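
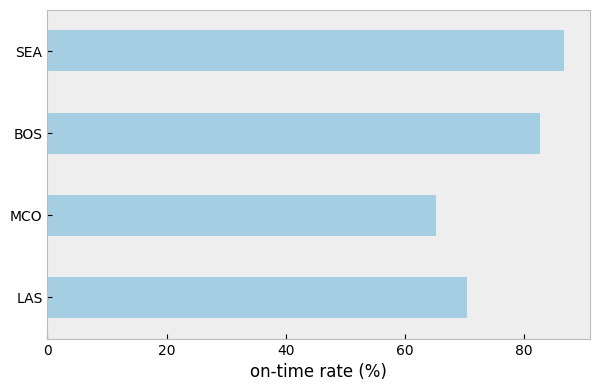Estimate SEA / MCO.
≈ 1.29×

SEA ≈ 90, MCO ≈ 70; 90/70 ≈ 1.29.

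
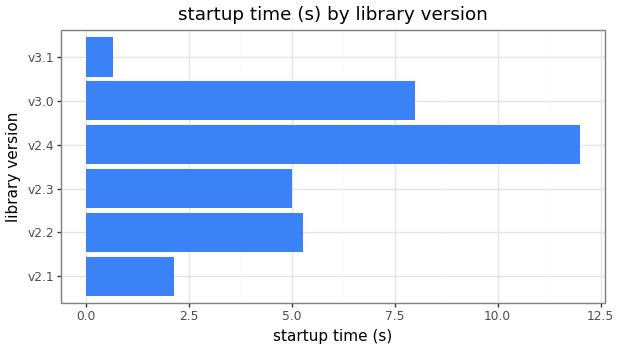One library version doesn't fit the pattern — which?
v2.4 ≈ 12; the rest sit between ≈ 1 and ≈ 8.

v2.4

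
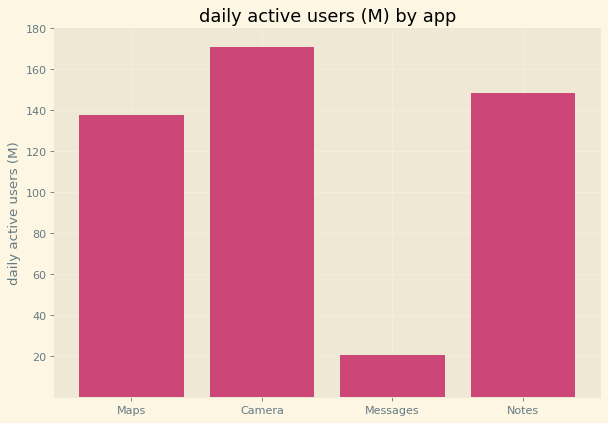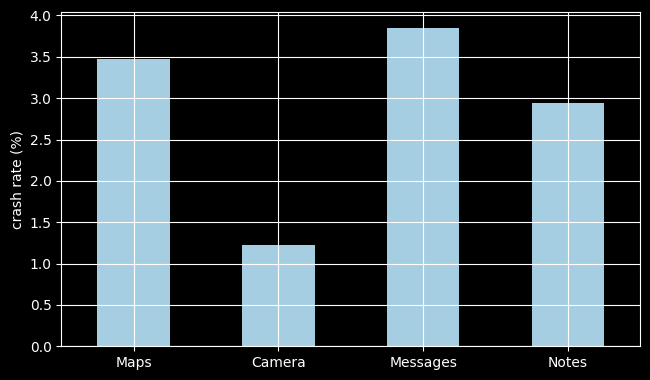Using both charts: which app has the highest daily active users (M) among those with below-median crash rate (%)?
Chart 2 median crash rate (%) ≈ 3; below-median apps: Camera, Notes. Among those, Camera has the highest daily active users (M) (≈ 180).

Camera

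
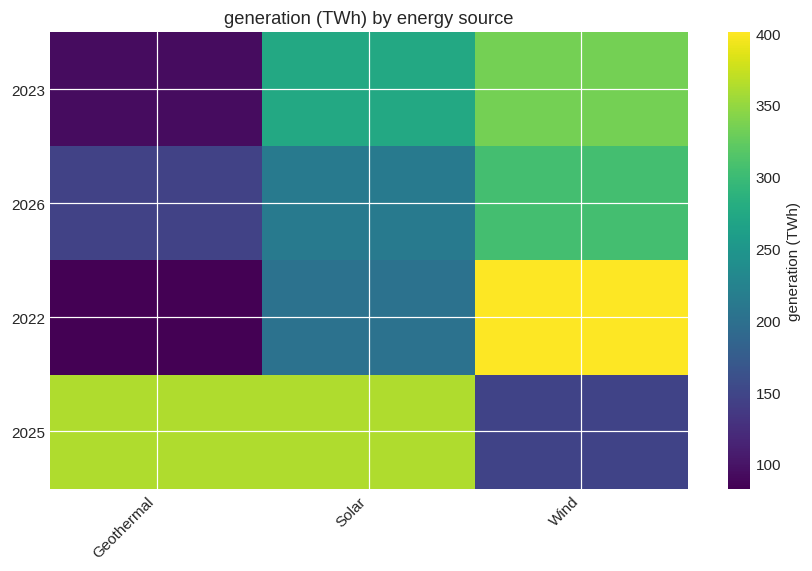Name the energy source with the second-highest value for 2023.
Top 3 for 2023: Wind ≈ 350, Solar ≈ 250, Geothermal ≈ 100.

Solar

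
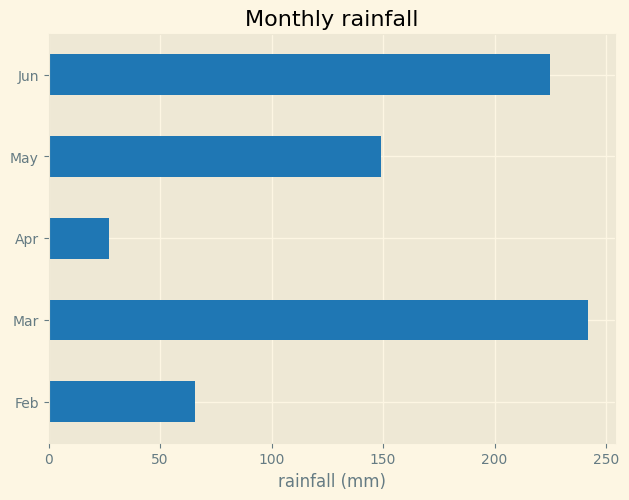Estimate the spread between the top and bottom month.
≈ 225

Max Mar ≈ 250, min Apr ≈ 25; range ≈ 225.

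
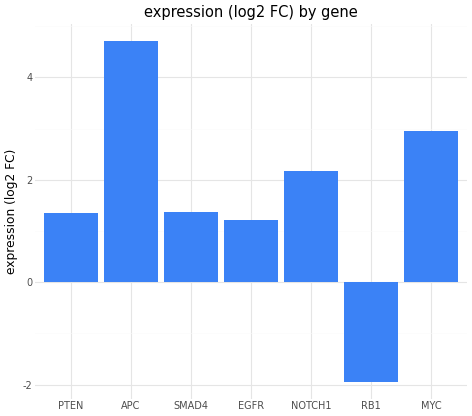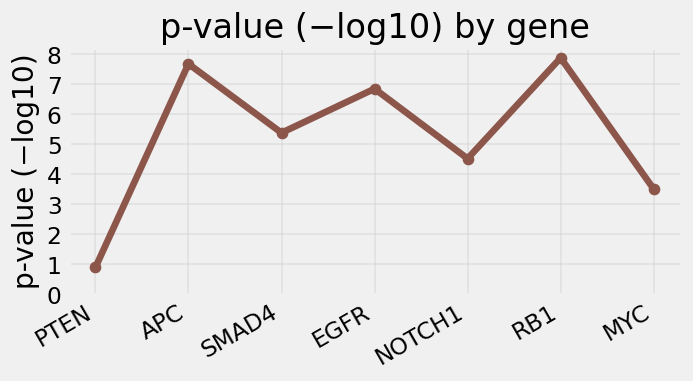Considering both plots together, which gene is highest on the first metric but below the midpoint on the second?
MYC

Chart 2 median p-value (−log10) ≈ 5; below-median genes: PTEN, NOTCH1, MYC. Among those, MYC has the highest expression (log2 FC) (≈ 3).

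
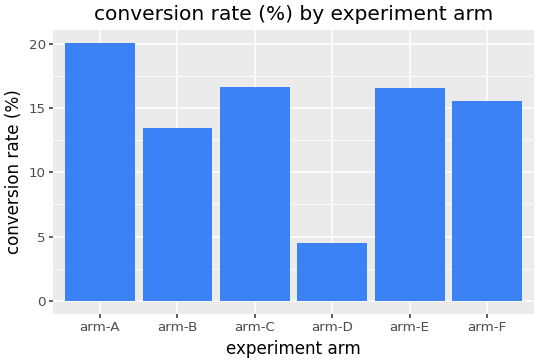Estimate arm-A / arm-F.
≈ 1.25×

arm-A ≈ 20, arm-F ≈ 16; 20/16 ≈ 1.25.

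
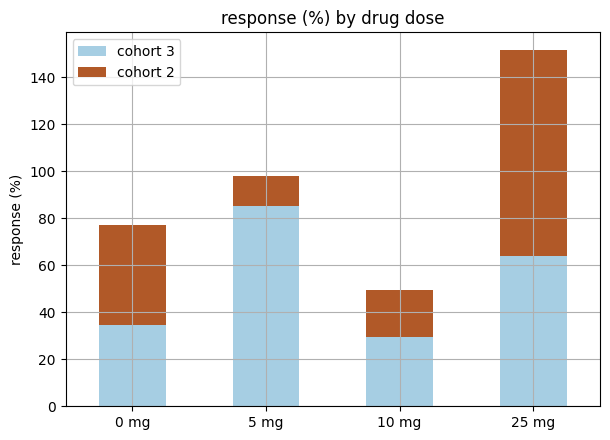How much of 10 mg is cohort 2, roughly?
≈ 20

cohort 2 top ≈ 40, bottom ≈ 20; segment ≈ 20.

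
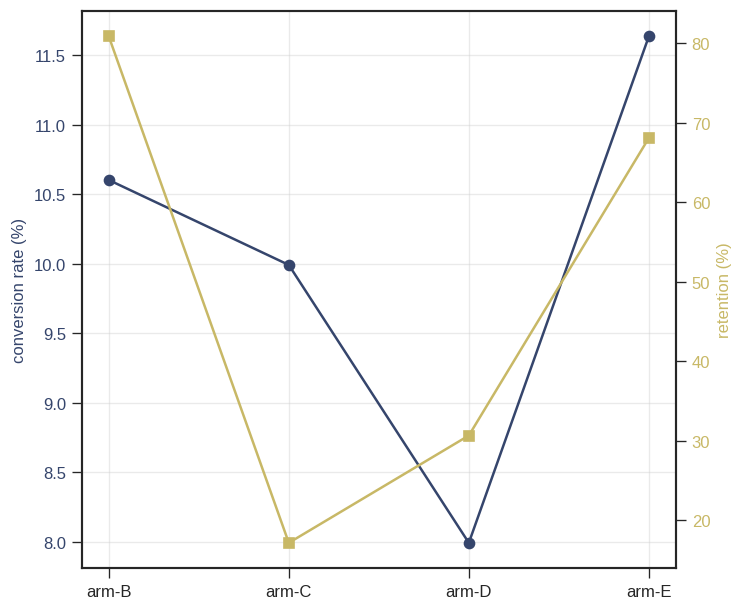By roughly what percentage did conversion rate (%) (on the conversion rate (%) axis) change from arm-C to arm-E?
arm-C ≈ 10.0, arm-E ≈ 11.5; (11.5 − 10.0) / 10.0 ≈ +15%.

≈ +15%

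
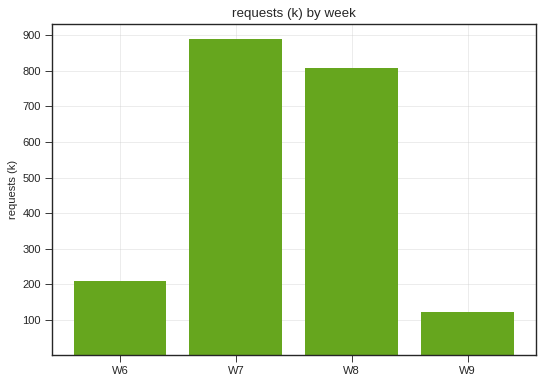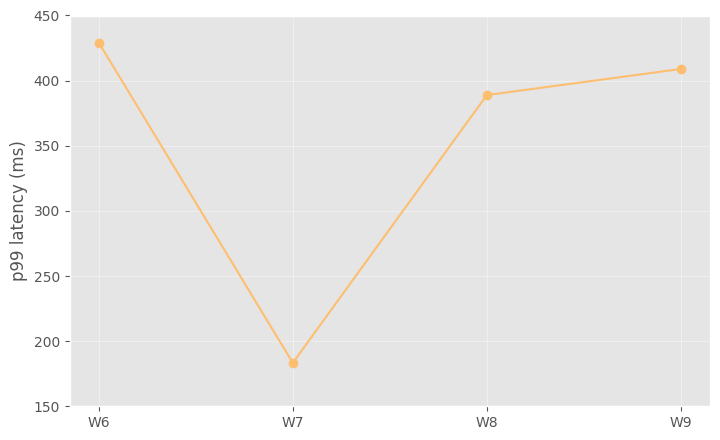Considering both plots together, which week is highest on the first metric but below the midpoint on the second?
W7

Chart 2 median p99 latency (ms) ≈ 400; below-median weeks: W7, W8. Among those, W7 has the highest requests (k) (≈ 900).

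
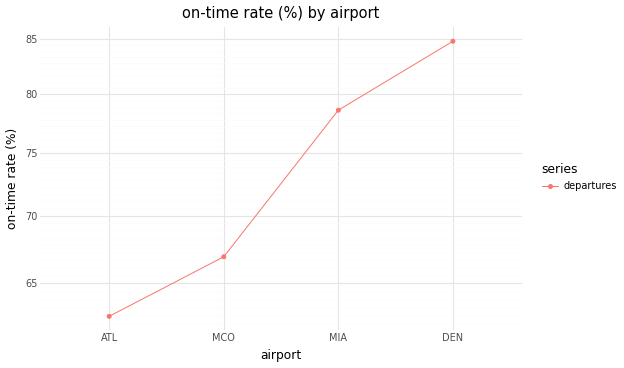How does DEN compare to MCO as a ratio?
≈ 1.27×

DEN ≈ 84, MCO ≈ 66; 84/66 ≈ 1.27.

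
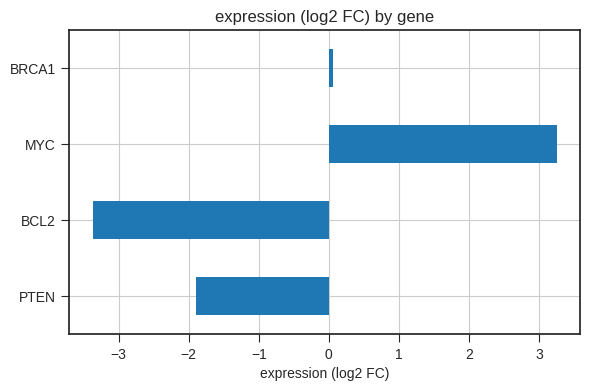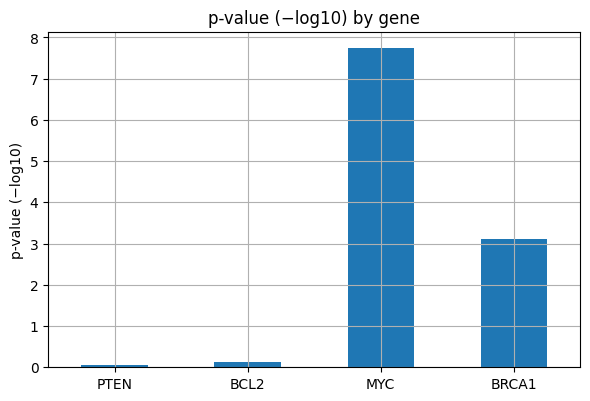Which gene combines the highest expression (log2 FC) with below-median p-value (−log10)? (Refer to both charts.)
PTEN

Chart 2 median p-value (−log10) ≈ 2; below-median genes: PTEN, BCL2. Among those, PTEN has the highest expression (log2 FC) (≈ -2).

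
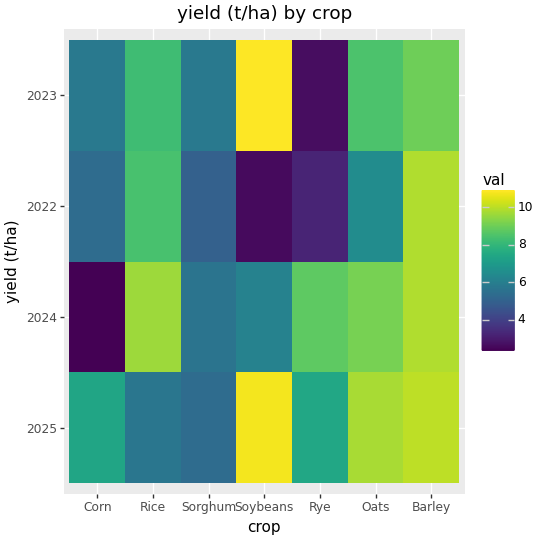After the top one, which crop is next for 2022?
Top 3 for 2022: Barley ≈ 10, Rice ≈ 8, Oats ≈ 7.

Rice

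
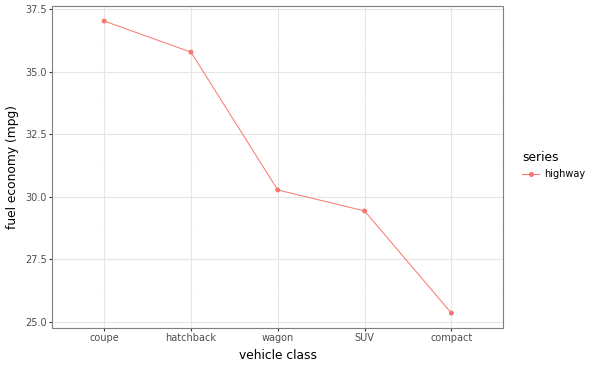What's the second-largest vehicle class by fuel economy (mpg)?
hatchback

Top 3: coupe ≈ 37, hatchback ≈ 36, wagon ≈ 30.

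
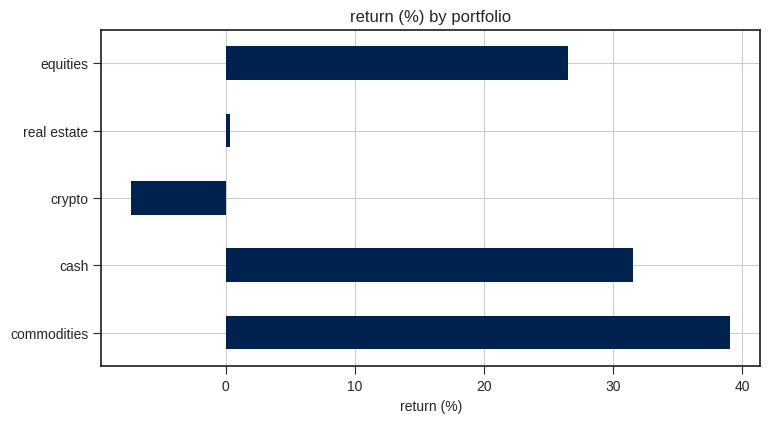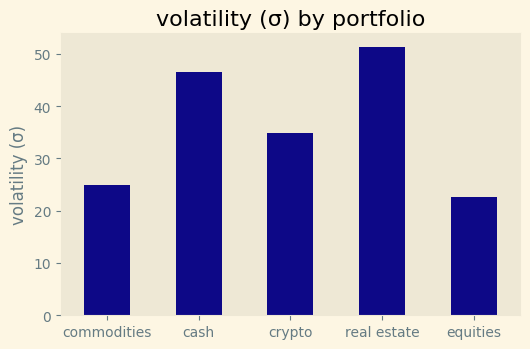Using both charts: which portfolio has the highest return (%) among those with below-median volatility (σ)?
commodities

Chart 2 median volatility (σ) ≈ 35; below-median portfolios: commodities, equities. Among those, commodities has the highest return (%) (≈ 40).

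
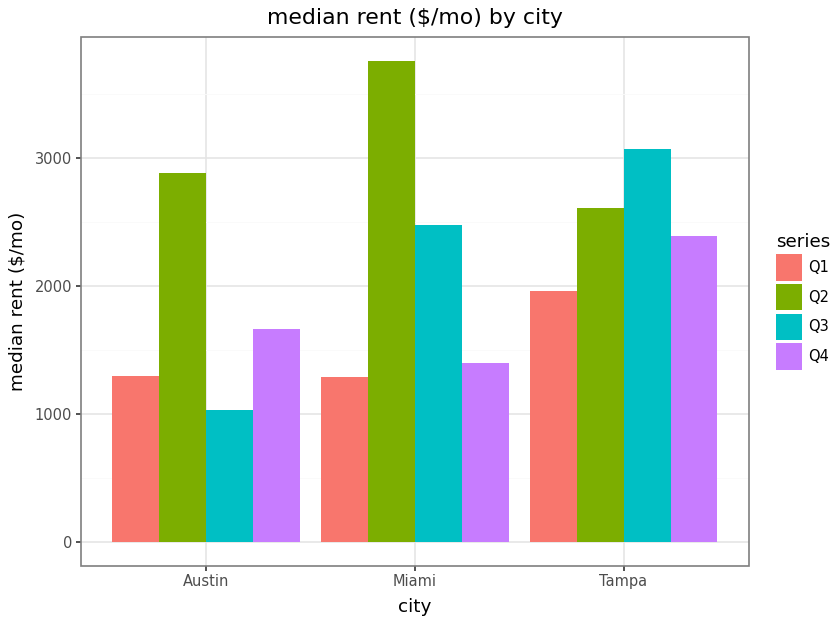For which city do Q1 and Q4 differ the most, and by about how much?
Tampa, ≈ 500 $/mo

Tampa: Q1 ≈ 2000, Q4 ≈ 2500 → gap ≈ 500. Next-largest (Austin) is only ≈ 0.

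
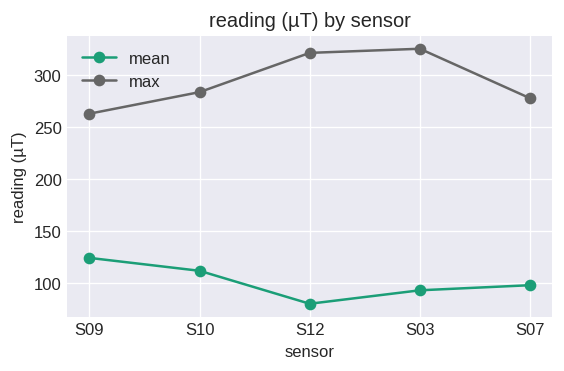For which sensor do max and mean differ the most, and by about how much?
S12, ≈ 250 µT

S12: max ≈ 325, mean ≈ 75 → gap ≈ 250. Next-largest (S03) is only ≈ 225.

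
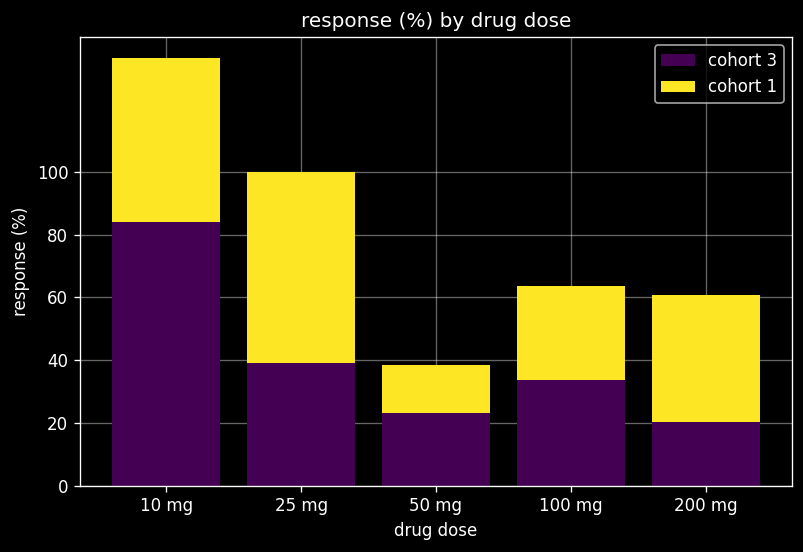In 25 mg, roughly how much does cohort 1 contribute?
cohort 1 top ≈ 100, bottom ≈ 40; segment ≈ 60.

≈ 60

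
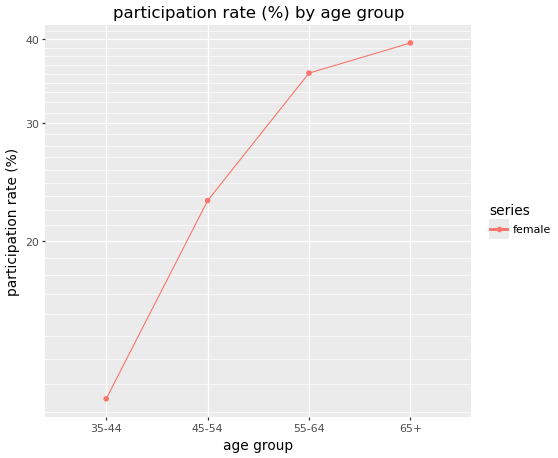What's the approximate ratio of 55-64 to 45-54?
55-64 ≈ 35, 45-54 ≈ 25; 35/25 ≈ 1.4.

≈ 1.4×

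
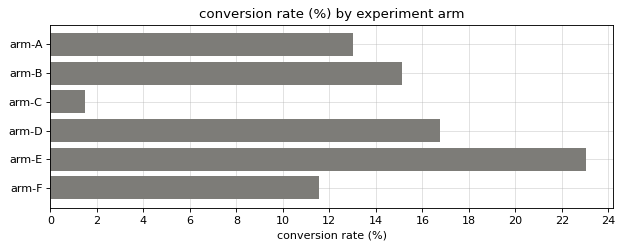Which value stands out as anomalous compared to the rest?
arm-C ≈ 2; the rest sit between ≈ 12 and ≈ 24.

arm-C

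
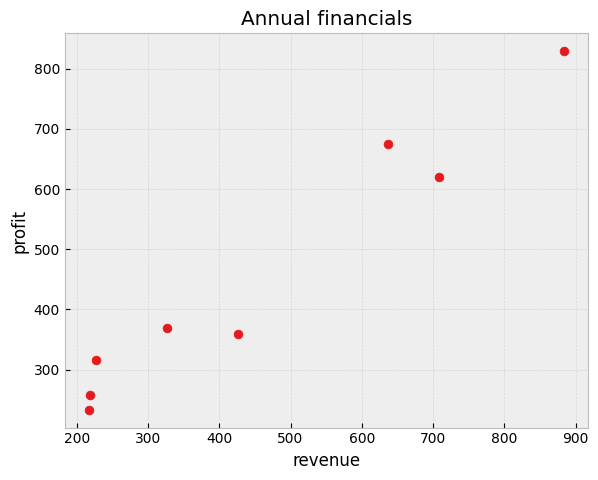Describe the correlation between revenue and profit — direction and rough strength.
Points are positively correlated; strong (|r| ≈ 1.0).

positive, strong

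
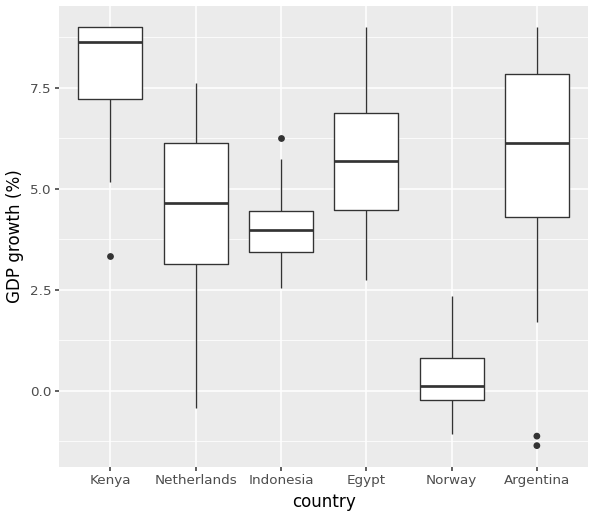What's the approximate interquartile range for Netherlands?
Q3 ≈ 6, Q1 ≈ 3; IQR ≈ 3.

≈ 3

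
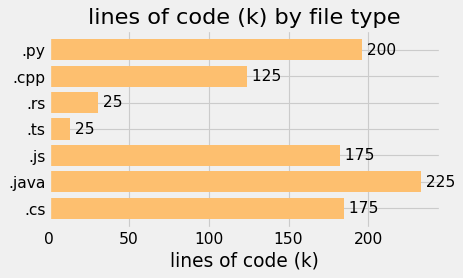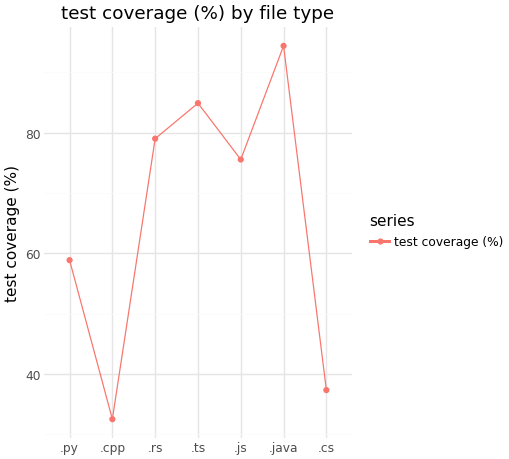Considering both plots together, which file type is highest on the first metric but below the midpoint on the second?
Chart 2 median test coverage (%) ≈ 80; below-median file types: .py, .cpp, .cs. Among those, .py has the highest lines of code (k) (≈ 200).

.py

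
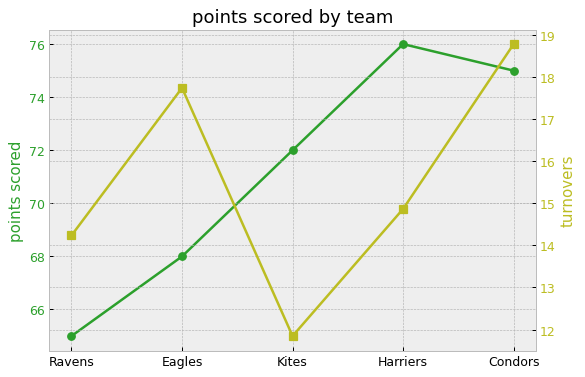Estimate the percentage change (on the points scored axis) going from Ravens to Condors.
Ravens ≈ 65, Condors ≈ 75; (75 − 65) / 65 ≈ +15.4%.

≈ +15.4%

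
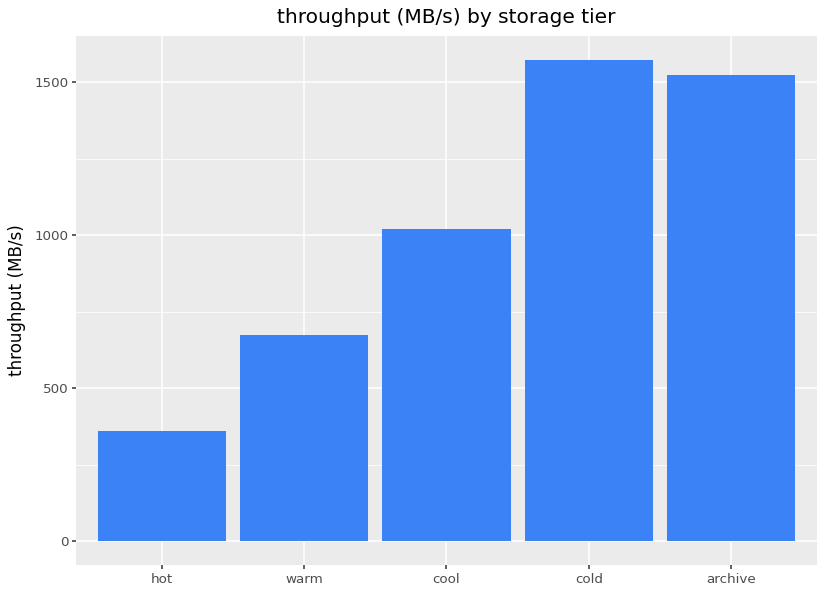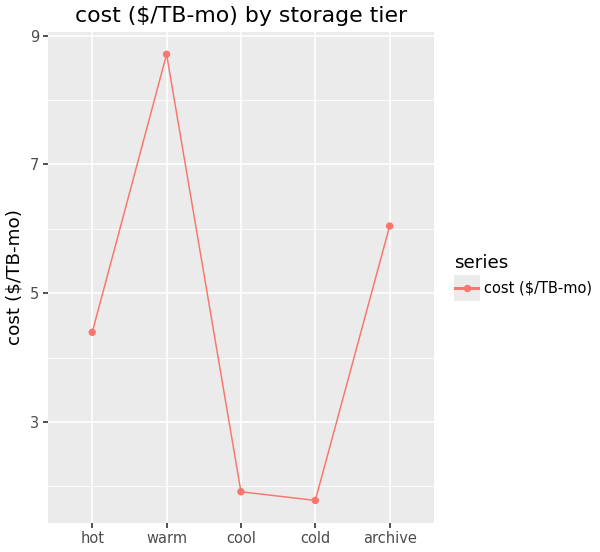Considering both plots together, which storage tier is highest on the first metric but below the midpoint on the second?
Chart 2 median cost ($/TB-mo) ≈ 4; below-median storage tiers: cool, cold. Among those, cold has the highest throughput (MB/s) (≈ 1600).

cold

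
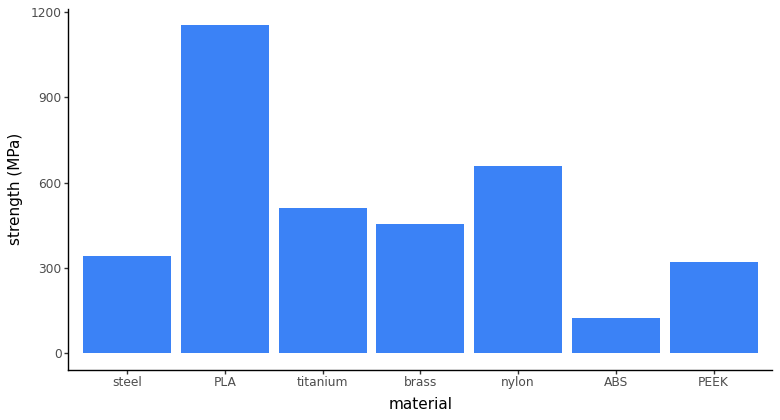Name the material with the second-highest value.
Top 3: PLA ≈ 1200, nylon ≈ 700, titanium ≈ 500.

nylon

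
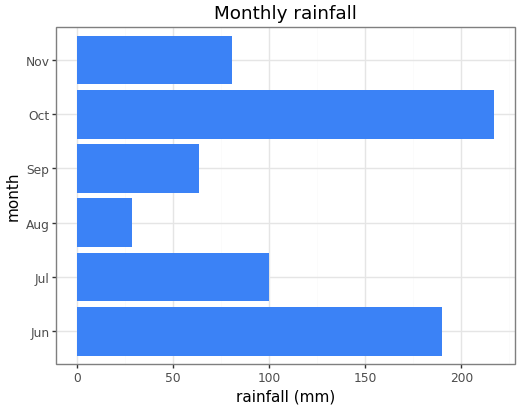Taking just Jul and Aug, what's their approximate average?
(100 + 20) / 2 ≈ 60.

≈ 60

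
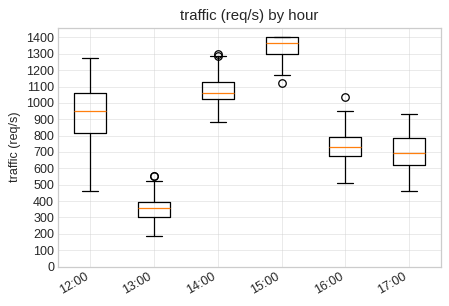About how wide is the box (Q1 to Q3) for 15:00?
Q3 ≈ 1400, Q1 ≈ 1300; IQR ≈ 100.

≈ 100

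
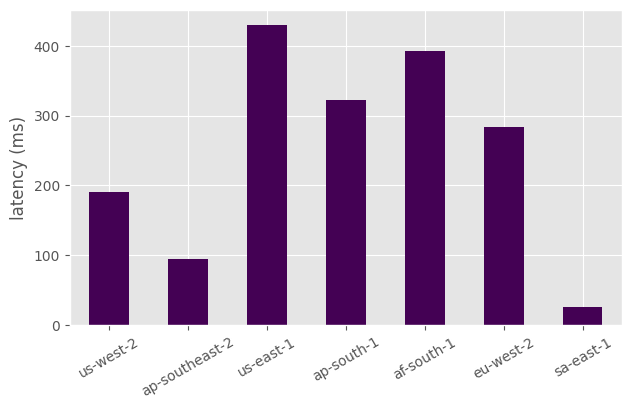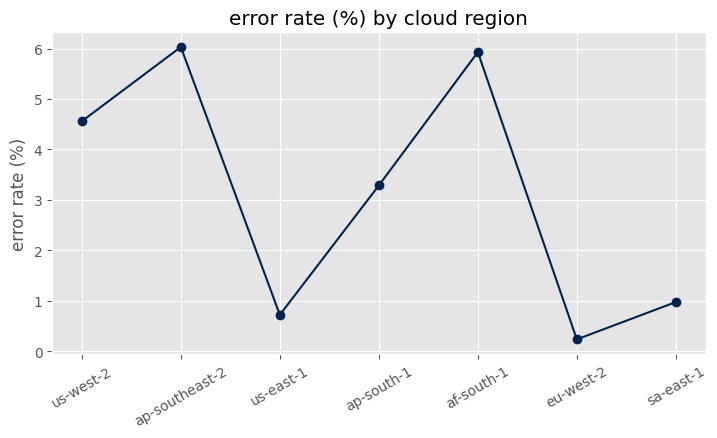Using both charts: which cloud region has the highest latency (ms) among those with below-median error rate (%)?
Chart 2 median error rate (%) ≈ 3; below-median cloud regions: us-east-1, eu-west-2, sa-east-1. Among those, us-east-1 has the highest latency (ms) (≈ 450).

us-east-1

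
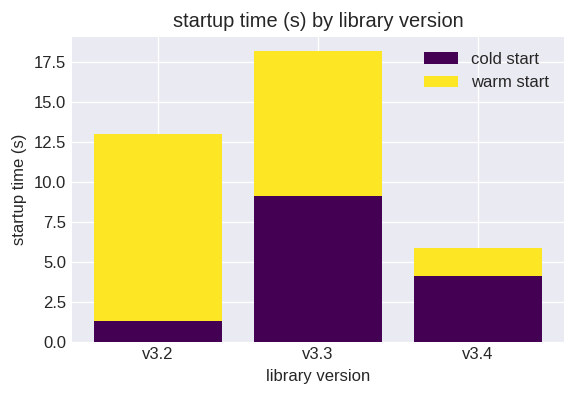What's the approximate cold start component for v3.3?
≈ 10

cold start top ≈ 10, bottom ≈ 0; segment ≈ 10.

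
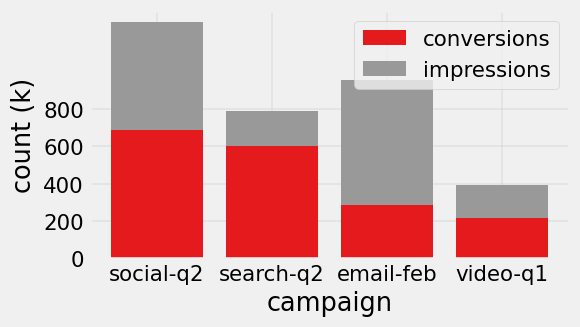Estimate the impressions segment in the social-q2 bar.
≈ 600

impressions top ≈ 1200, bottom ≈ 600; segment ≈ 600.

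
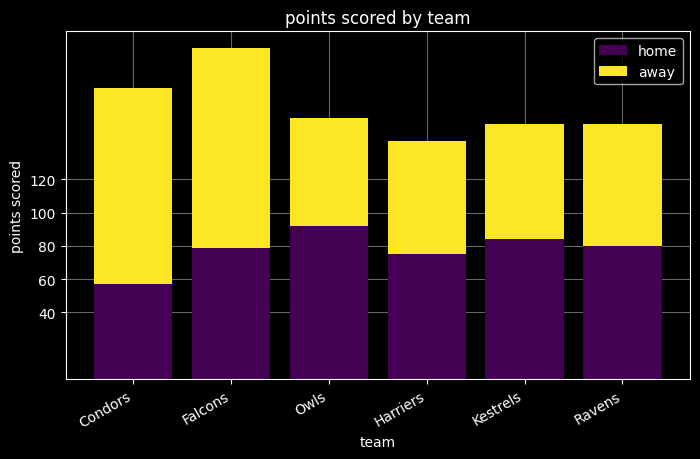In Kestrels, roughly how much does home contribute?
home top ≈ 80, bottom ≈ 0; segment ≈ 80.

≈ 80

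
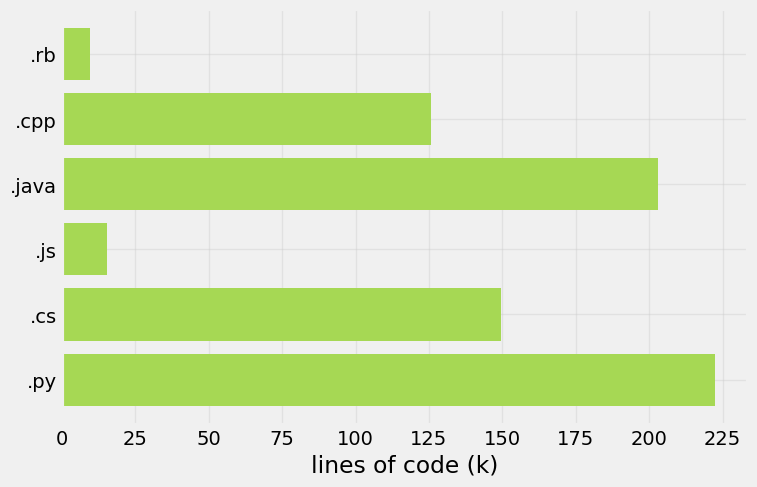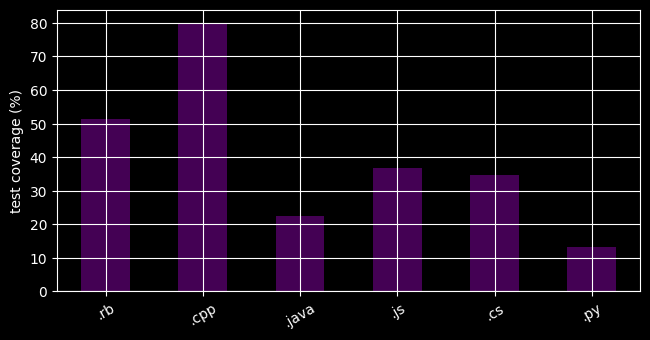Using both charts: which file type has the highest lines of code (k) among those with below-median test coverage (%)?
.py

Chart 2 median test coverage (%) ≈ 40; below-median file types: .java, .cs, .py. Among those, .py has the highest lines of code (k) (≈ 225).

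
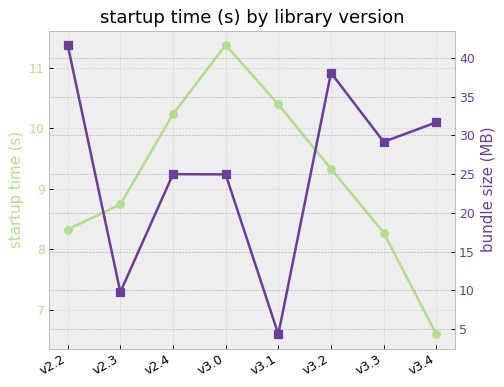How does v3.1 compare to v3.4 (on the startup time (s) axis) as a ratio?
v3.1 ≈ 10.5, v3.4 ≈ 6.5; 10.5/6.5 ≈ 1.62.

≈ 1.62×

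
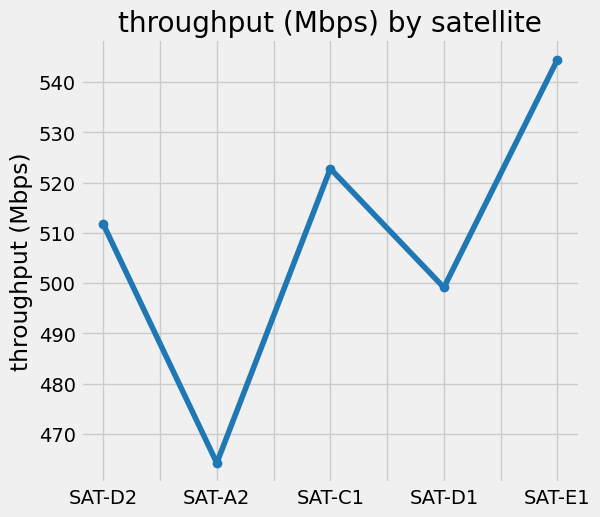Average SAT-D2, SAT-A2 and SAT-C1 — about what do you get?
(510 + 460 + 520) / 3 ≈ 497.

≈ 497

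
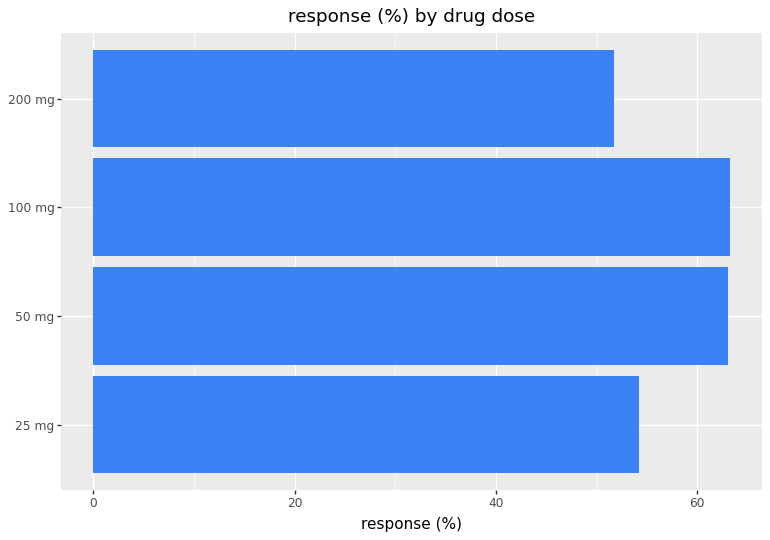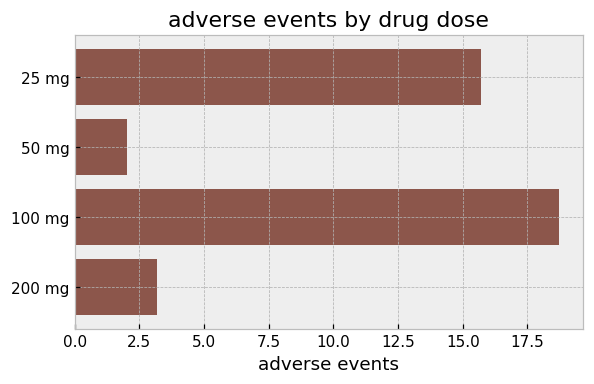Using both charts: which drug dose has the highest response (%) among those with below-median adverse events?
Chart 2 median adverse events ≈ 10; below-median drug doses: 50 mg, 200 mg. Among those, 50 mg has the highest response (%) (≈ 60).

50 mg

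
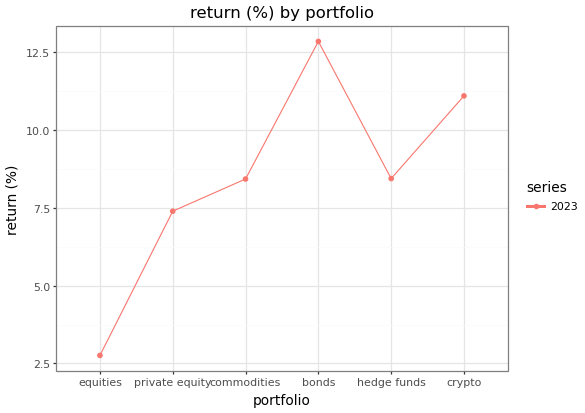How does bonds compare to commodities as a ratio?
≈ 1.62×

bonds ≈ 13, commodities ≈ 8; 13/8 ≈ 1.62.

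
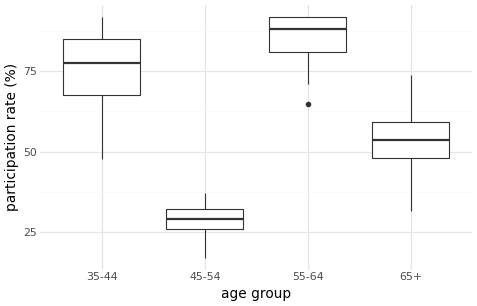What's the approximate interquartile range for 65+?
Q3 ≈ 60, Q1 ≈ 50; IQR ≈ 10.

≈ 10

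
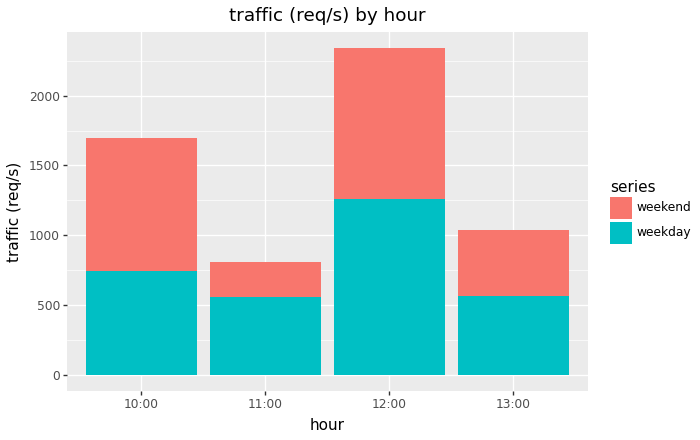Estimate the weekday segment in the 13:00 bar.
≈ 600

weekday top ≈ 600, bottom ≈ 0; segment ≈ 600.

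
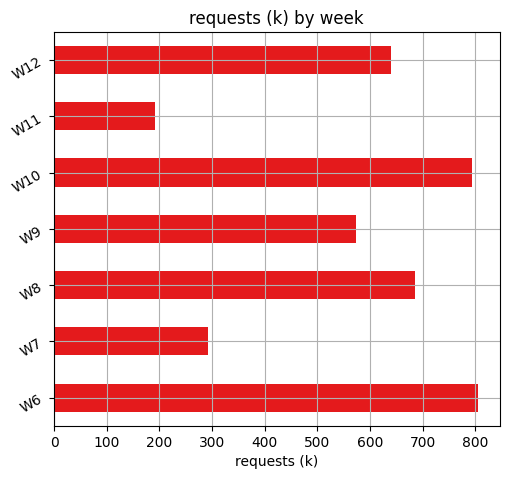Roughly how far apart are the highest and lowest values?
≈ 600

Max W6 ≈ 800, min W11 ≈ 200; range ≈ 600.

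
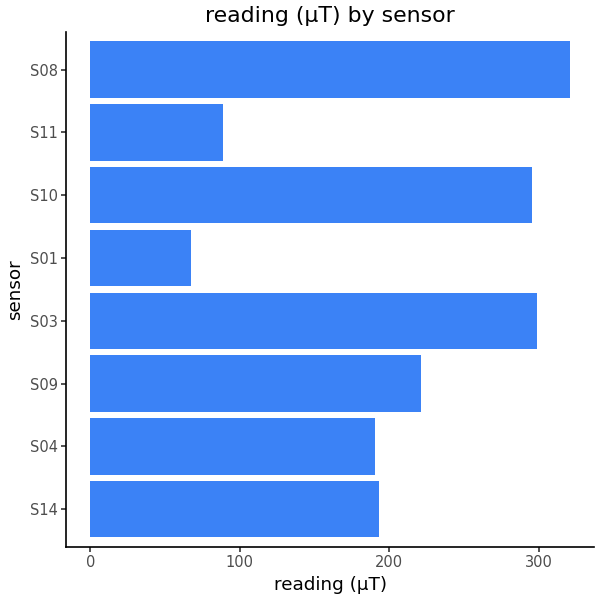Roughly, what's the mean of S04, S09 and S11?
(200 + 200 + 100) / 3 ≈ 167.

≈ 167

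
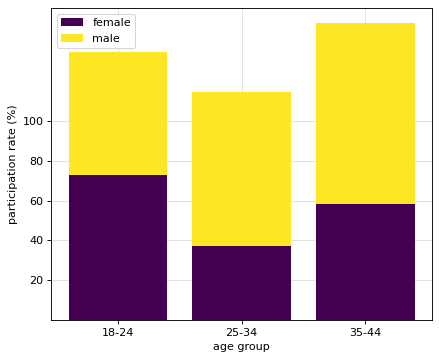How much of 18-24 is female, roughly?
≈ 80

female top ≈ 80, bottom ≈ 0; segment ≈ 80.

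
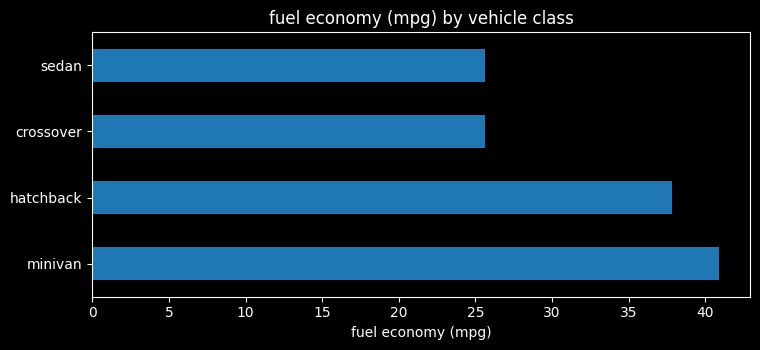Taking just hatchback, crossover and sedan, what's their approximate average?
(40 + 25 + 25) / 3 ≈ 30.

≈ 30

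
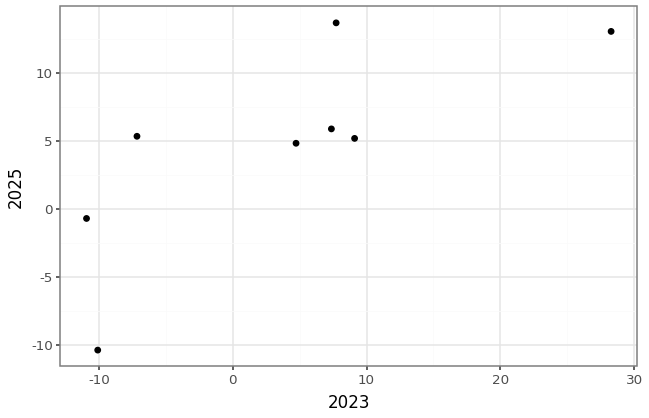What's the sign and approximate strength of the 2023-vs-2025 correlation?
positive, strong

Points are positively correlated; strong (|r| ≈ 0.8).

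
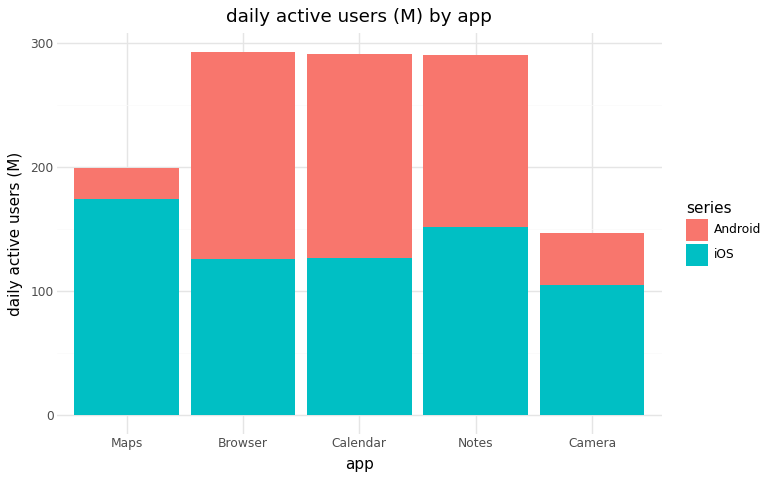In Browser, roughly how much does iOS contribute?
iOS top ≈ 125, bottom ≈ 0; segment ≈ 125.

≈ 125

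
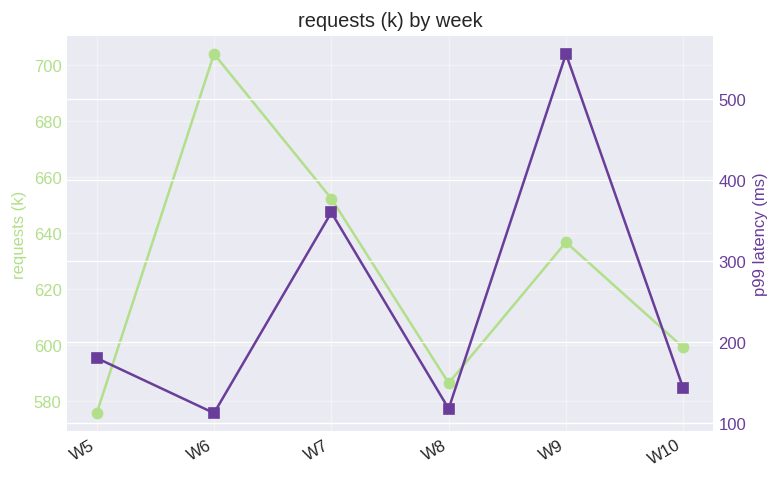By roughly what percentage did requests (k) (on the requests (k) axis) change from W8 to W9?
≈ +10.3%

W8 ≈ 580, W9 ≈ 640; (640 − 580) / 580 ≈ +10.3%.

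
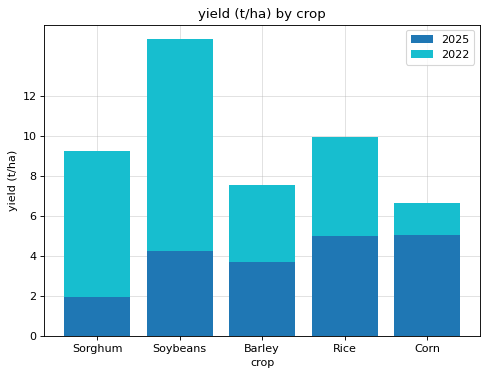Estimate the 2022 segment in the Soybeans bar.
≈ 10

2022 top ≈ 14, bottom ≈ 4; segment ≈ 10.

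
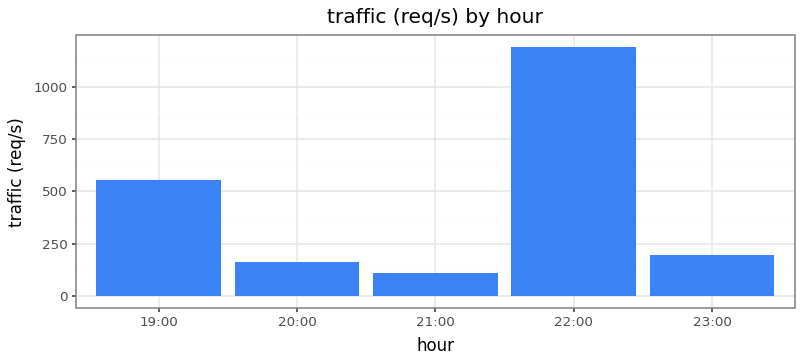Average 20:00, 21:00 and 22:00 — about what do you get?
(200 + 100 + 1200) / 3 ≈ 500.

≈ 500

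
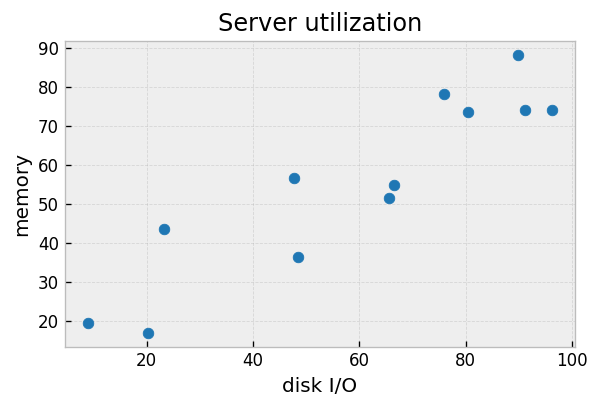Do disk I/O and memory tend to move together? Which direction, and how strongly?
positive, strong

Points are positively correlated; strong (|r| ≈ 0.9).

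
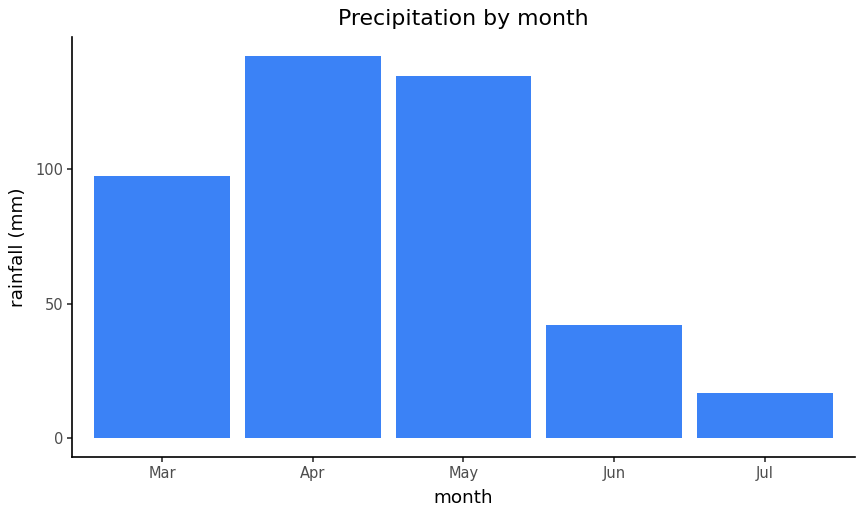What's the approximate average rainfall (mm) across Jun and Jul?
≈ 30

(40 + 20) / 2 ≈ 30.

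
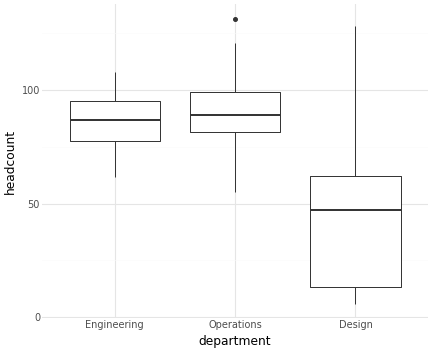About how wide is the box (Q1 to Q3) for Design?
Q3 ≈ 60, Q1 ≈ 15; IQR ≈ 45.

≈ 45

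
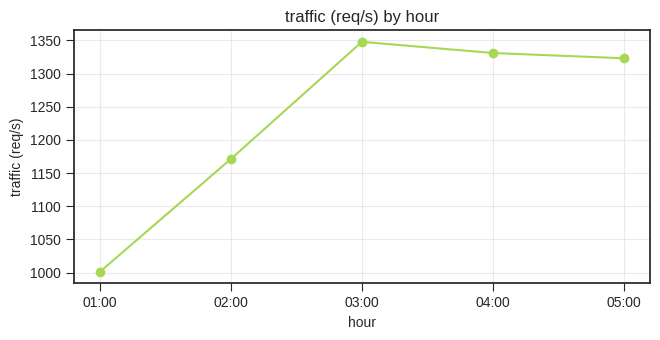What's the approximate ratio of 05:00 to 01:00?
05:00 ≈ 1300, 01:00 ≈ 1000; 1300/1000 ≈ 1.3.

≈ 1.3×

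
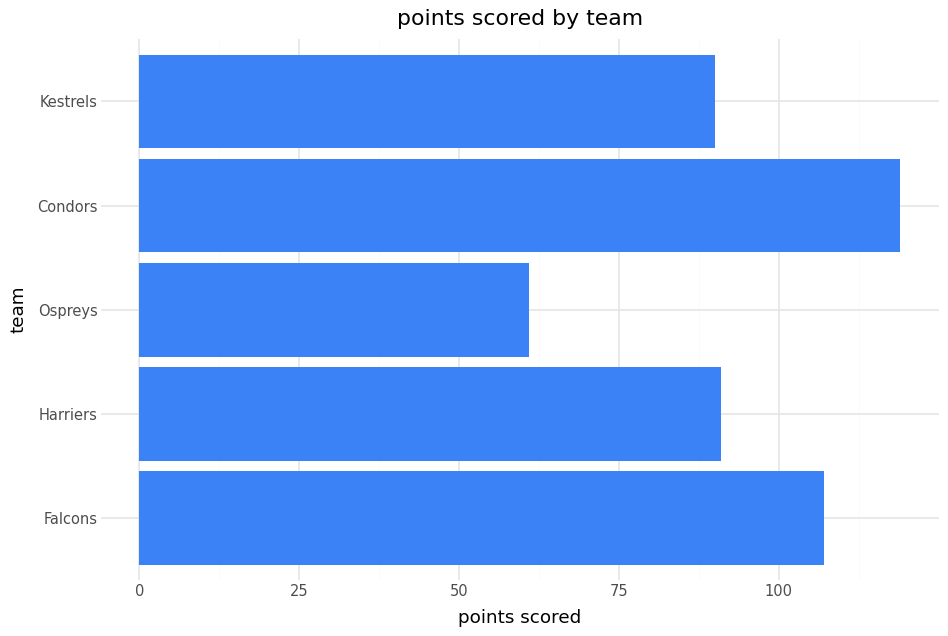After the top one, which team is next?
Top 3: Condors ≈ 120, Falcons ≈ 110, Harriers ≈ 90.

Falcons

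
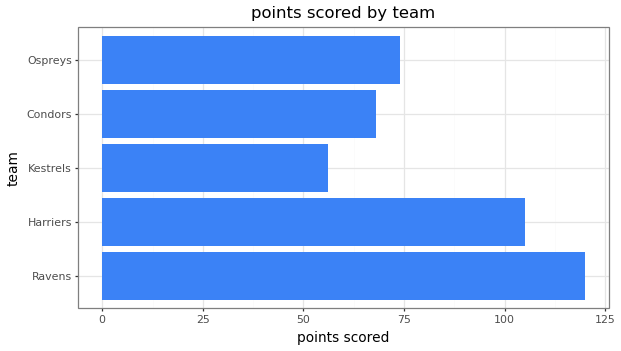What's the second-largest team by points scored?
Top 3: Ravens ≈ 120, Harriers ≈ 100, Ospreys ≈ 70.

Harriers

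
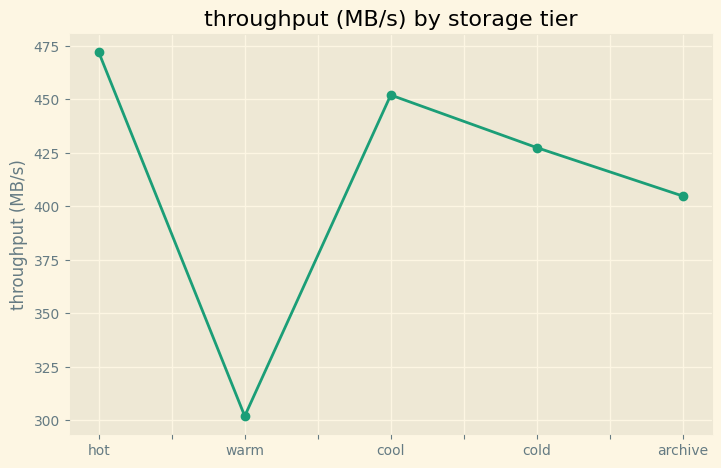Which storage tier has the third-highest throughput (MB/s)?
Top 4: hot ≈ 480, cool ≈ 460, cold ≈ 420, archive ≈ 400.

cold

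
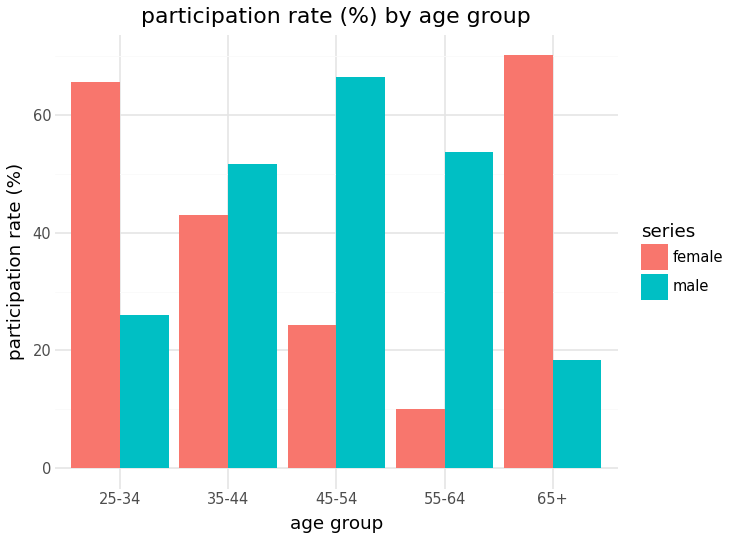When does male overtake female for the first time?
35-44

25-34: male ≈ 30 vs female ≈ 70 (not yet); 35-44: male ≈ 50 vs female ≈ 40 (first crossover).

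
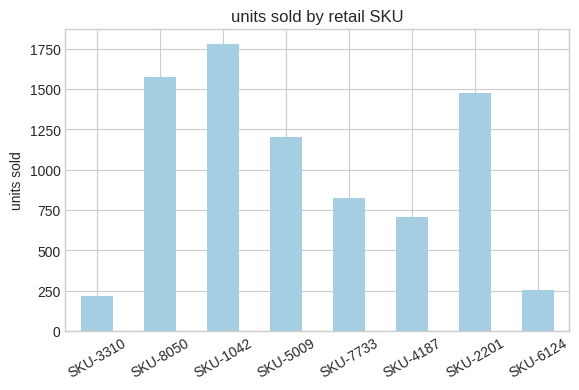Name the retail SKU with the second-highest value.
Top 3: SKU-1042 ≈ 1800, SKU-8050 ≈ 1600, SKU-2201 ≈ 1400.

SKU-8050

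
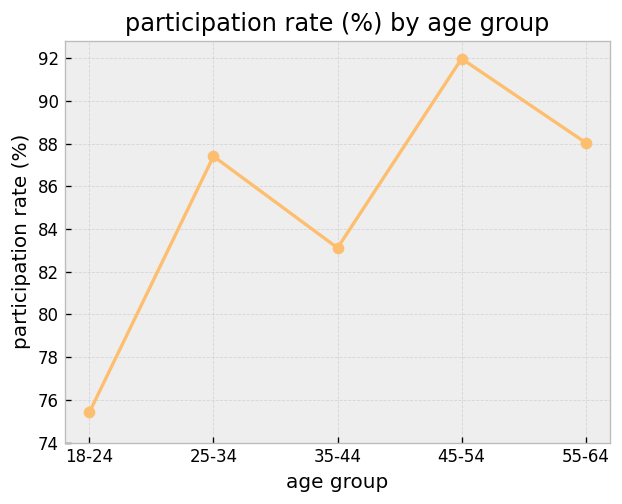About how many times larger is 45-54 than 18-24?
45-54 ≈ 92, 18-24 ≈ 76; 92/76 ≈ 1.21.

≈ 1.21×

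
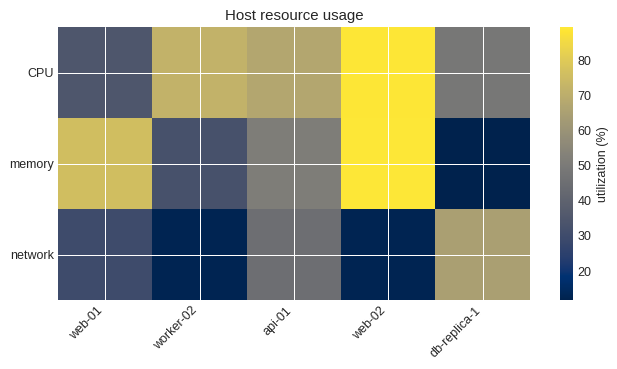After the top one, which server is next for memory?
web-01

Top 3 for memory: web-02 ≈ 90, web-01 ≈ 80, api-01 ≈ 50.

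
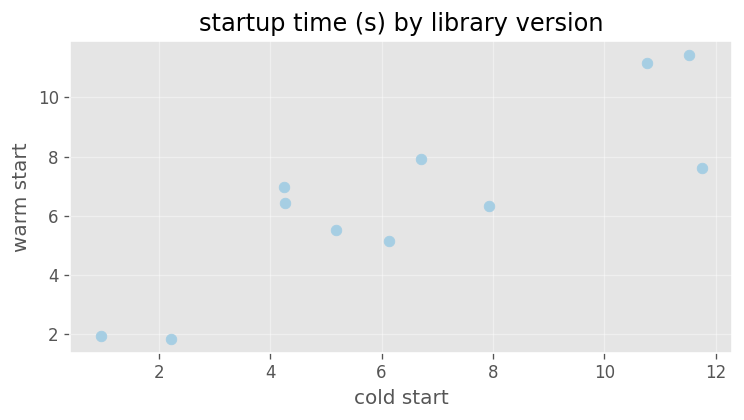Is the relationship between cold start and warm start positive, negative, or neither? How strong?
Points are positively correlated; strong (|r| ≈ 0.9).

positive, strong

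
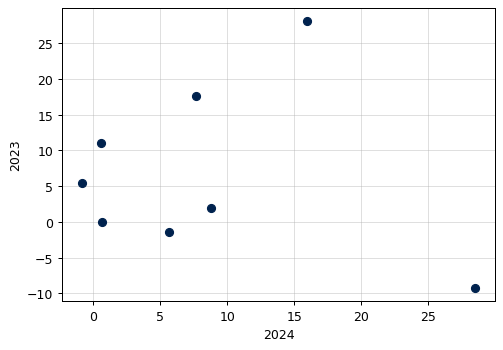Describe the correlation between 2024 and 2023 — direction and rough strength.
Points are roughly uncorrelated; weak (|r| ≈ 0.1).

no clear correlation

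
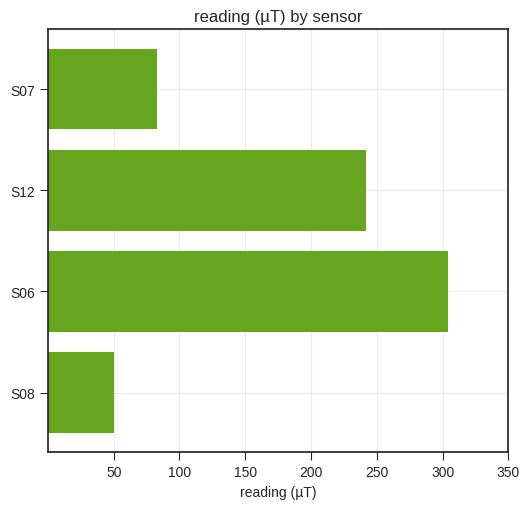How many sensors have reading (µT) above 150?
Above 150: S12, S06.

2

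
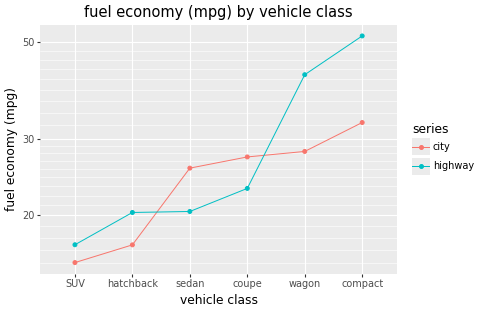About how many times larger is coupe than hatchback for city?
coupe ≈ 25, hatchback ≈ 15; 25/15 ≈ 1.67.

≈ 1.67×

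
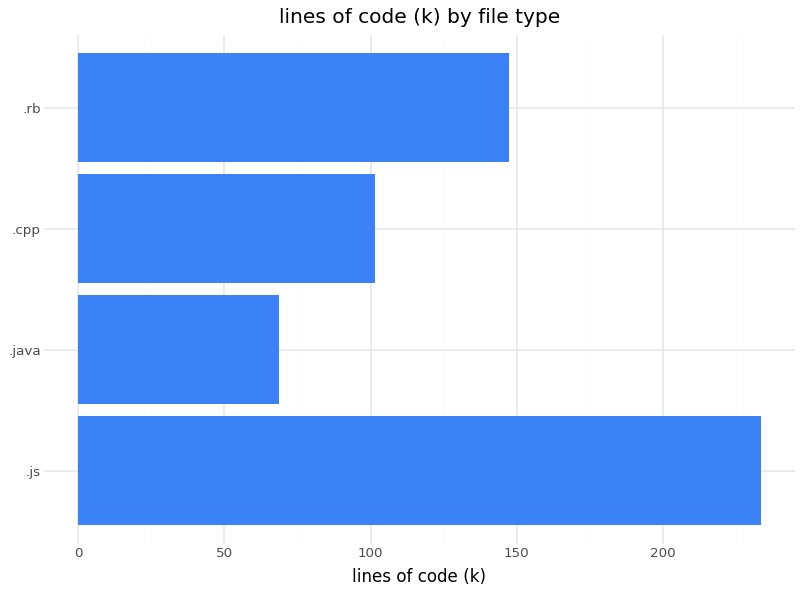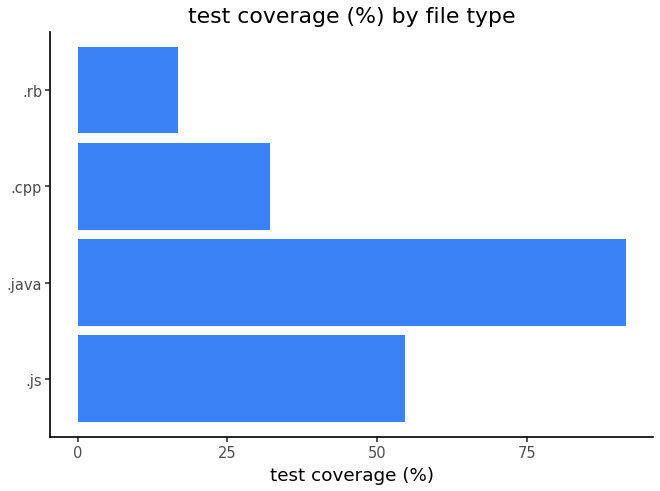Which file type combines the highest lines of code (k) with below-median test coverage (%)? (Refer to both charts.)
.rb

Chart 2 median test coverage (%) ≈ 40; below-median file types: .cpp, .rb. Among those, .rb has the highest lines of code (k) (≈ 150).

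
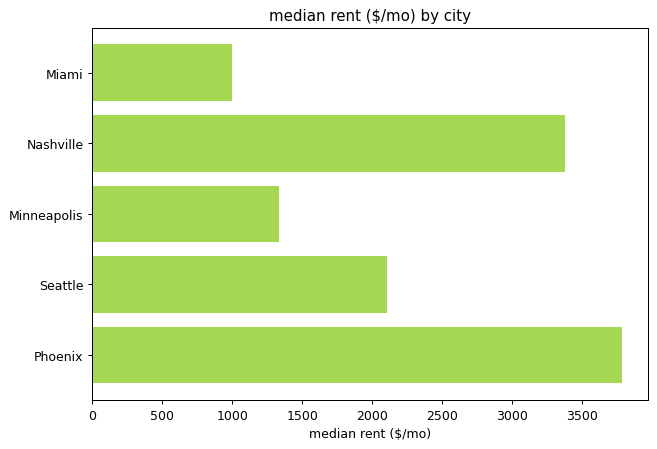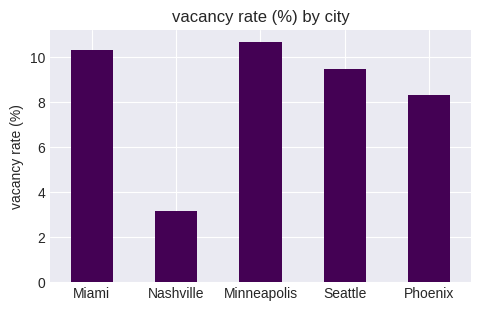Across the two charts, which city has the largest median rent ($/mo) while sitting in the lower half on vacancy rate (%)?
Chart 2 median vacancy rate (%) ≈ 9; below-median cities: Nashville, Phoenix. Among those, Phoenix has the highest median rent ($/mo) (≈ 4000).

Phoenix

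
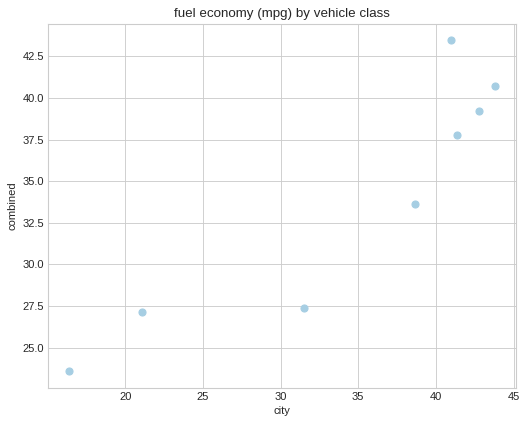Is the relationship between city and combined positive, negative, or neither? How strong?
Points are positively correlated; strong (|r| ≈ 0.9).

positive, strong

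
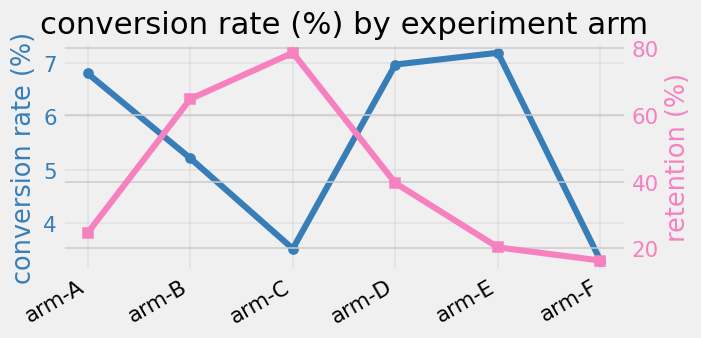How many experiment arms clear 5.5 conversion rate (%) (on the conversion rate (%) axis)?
Above 5.5: arm-A, arm-D, arm-E.

3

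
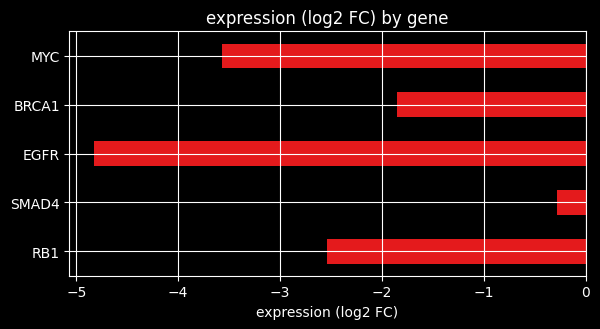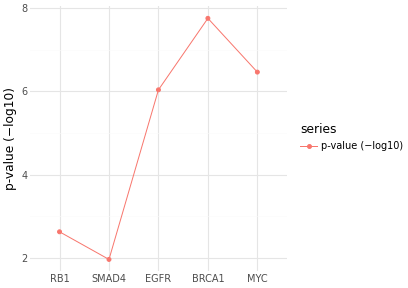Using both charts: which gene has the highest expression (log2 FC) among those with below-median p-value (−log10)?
Chart 2 median p-value (−log10) ≈ 6; below-median genes: RB1, SMAD4. Among those, SMAD4 has the highest expression (log2 FC) (≈ 0).

SMAD4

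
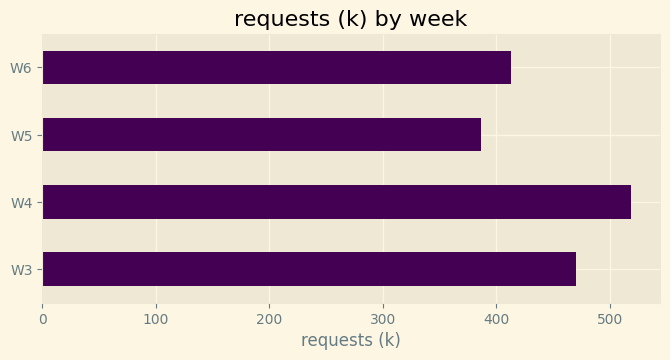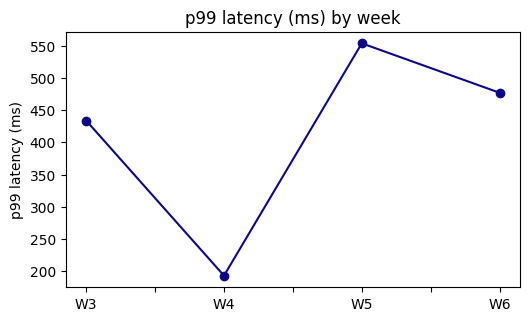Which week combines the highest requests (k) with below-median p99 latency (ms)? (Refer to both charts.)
Chart 2 median p99 latency (ms) ≈ 500; below-median weeks: W3, W4. Among those, W4 has the highest requests (k) (≈ 500).

W4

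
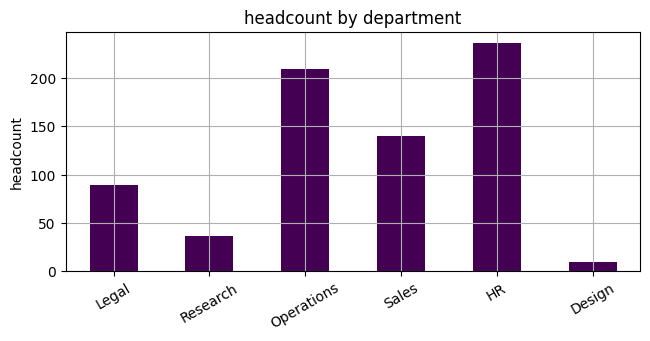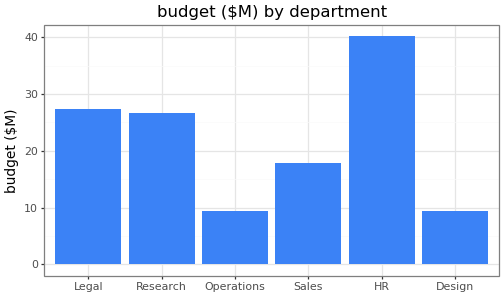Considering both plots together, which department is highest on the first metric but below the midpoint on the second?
Chart 2 median budget ($M) ≈ 20; below-median departments: Operations, Sales, Design. Among those, Operations has the highest headcount (≈ 200).

Operations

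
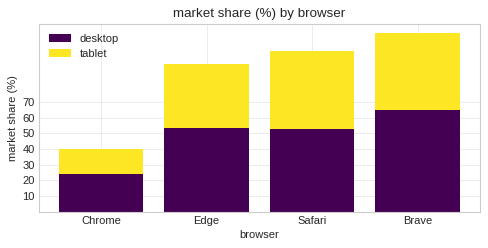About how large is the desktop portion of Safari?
≈ 50

desktop top ≈ 50, bottom ≈ 0; segment ≈ 50.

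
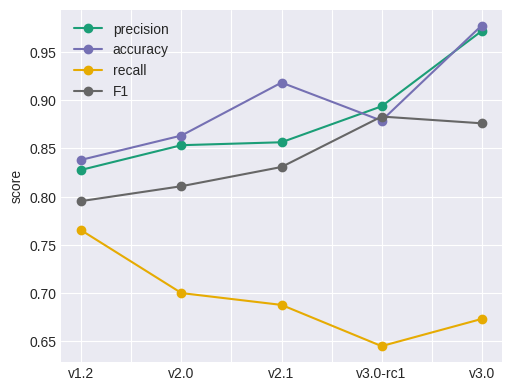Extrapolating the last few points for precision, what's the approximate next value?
≈ 1

Last three: 0.85, 0.90, 0.95 → slope ≈ 0.05/step → next ≈ 1.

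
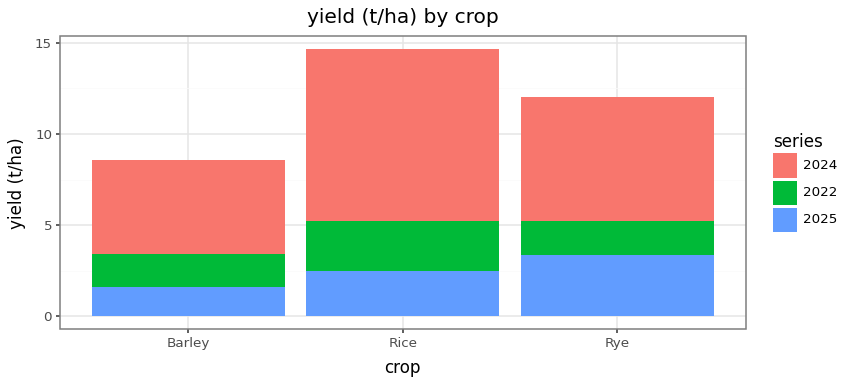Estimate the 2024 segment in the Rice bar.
2024 top ≈ 14, bottom ≈ 6; segment ≈ 8.

≈ 8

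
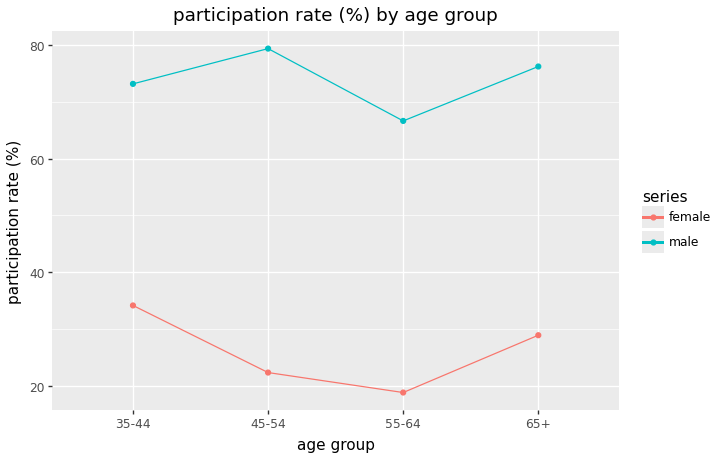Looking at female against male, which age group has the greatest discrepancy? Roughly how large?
45-54: female ≈ 20, male ≈ 80 → gap ≈ 60. Next-largest (55-64) is only ≈ 50.

45-54, ≈ 60 %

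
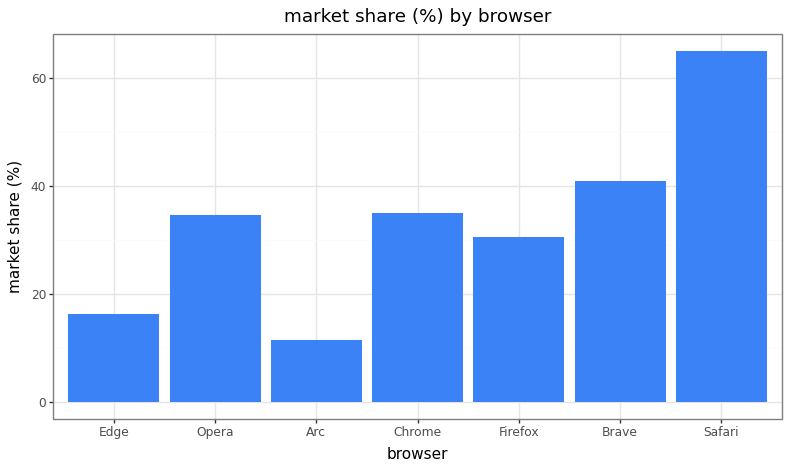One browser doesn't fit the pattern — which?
Safari

Safari ≈ 60; the rest sit between ≈ 10 and ≈ 40.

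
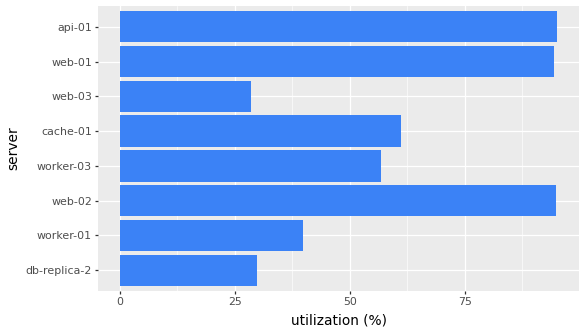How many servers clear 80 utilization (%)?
3

Above 80: web-02, web-01, api-01.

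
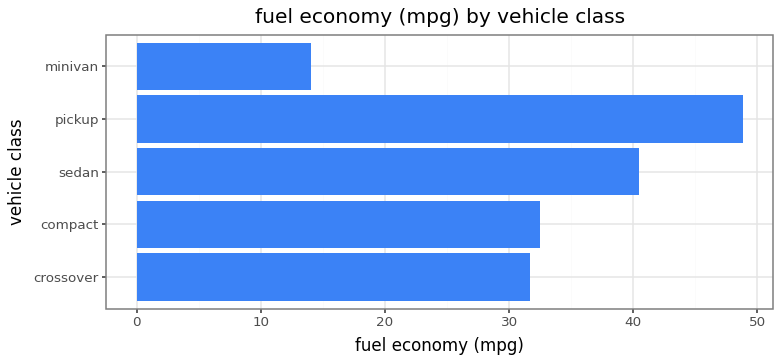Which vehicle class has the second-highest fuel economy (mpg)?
sedan

Top 3: pickup ≈ 50, sedan ≈ 40, compact ≈ 35.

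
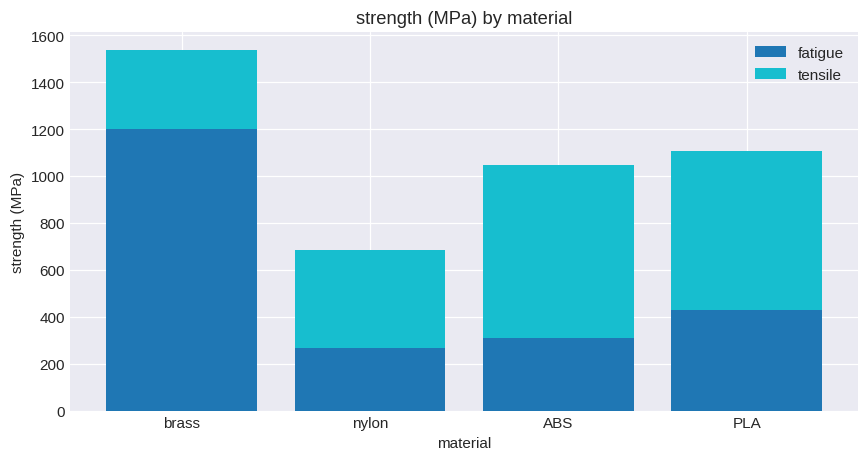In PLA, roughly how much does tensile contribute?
tensile top ≈ 1200, bottom ≈ 400; segment ≈ 800.

≈ 800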